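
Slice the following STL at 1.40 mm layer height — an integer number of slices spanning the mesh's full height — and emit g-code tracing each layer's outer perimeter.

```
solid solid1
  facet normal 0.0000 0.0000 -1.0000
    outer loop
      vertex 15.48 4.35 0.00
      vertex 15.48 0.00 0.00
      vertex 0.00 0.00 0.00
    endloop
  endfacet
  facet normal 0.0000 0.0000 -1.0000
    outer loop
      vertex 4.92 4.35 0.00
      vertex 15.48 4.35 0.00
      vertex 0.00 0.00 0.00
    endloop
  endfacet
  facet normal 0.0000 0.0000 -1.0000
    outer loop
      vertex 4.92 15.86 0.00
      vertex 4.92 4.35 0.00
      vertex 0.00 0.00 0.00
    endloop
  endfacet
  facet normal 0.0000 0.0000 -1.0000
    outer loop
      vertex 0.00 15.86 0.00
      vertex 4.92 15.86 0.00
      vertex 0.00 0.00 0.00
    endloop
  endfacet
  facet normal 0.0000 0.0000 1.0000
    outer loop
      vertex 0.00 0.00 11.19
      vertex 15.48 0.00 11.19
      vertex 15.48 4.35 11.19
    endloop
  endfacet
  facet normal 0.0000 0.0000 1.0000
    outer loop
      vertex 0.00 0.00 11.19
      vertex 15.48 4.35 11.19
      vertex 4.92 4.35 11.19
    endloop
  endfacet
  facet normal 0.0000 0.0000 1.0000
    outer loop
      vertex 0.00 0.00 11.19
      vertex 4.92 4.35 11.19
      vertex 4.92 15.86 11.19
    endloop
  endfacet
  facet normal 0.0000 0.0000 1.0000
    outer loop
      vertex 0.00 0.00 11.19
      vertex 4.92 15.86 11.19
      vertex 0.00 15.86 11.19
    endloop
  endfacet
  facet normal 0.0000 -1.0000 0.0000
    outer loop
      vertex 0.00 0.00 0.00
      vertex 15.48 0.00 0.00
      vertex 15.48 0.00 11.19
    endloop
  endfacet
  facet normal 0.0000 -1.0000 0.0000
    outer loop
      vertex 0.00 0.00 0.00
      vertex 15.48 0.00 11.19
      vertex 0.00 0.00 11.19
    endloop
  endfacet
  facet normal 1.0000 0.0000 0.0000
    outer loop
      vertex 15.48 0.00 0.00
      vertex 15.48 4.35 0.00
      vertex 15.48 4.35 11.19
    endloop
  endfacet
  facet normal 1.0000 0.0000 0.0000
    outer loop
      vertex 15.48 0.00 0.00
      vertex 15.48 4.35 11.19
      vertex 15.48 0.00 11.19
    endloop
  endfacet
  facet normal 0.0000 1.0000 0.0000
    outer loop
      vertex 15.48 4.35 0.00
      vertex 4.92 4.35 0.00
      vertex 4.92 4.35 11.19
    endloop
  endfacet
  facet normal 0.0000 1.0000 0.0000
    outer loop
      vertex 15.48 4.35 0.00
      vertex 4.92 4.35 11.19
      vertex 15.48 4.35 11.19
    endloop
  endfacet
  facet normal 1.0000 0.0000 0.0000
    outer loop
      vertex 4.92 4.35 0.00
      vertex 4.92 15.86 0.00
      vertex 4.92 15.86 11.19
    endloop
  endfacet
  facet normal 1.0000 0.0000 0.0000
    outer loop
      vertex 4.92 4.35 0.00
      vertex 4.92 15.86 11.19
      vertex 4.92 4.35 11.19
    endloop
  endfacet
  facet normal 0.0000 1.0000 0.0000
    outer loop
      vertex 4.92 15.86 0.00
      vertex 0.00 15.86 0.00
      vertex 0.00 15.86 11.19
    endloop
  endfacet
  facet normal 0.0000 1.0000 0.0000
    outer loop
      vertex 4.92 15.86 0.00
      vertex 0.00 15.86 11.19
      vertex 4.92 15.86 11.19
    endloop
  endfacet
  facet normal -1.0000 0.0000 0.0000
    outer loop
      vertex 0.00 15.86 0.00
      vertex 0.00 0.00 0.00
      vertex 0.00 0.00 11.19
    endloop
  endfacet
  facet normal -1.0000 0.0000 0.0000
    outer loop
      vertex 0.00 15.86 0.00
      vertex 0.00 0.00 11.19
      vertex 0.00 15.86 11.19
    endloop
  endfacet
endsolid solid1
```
; perimeter-only toolpath
G21 ; units = mm
G90 ; absolute positioning
G28 ; home
; layer 1
G0 Z1.40
G0 X0.00 Y0.00
G1 X15.48 Y0.00
G1 X15.48 Y4.35
G1 X4.92 Y4.35
G1 X4.92 Y15.86
G1 X0.00 Y15.86
G1 X0.00 Y0.00
; layer 2
G0 Z2.80
G0 X0.00 Y0.00
G1 X15.48 Y0.00
G1 X15.48 Y4.35
G1 X4.92 Y4.35
G1 X4.92 Y15.86
G1 X0.00 Y15.86
G1 X0.00 Y0.00
; layer 3
G0 Z4.20
G0 X0.00 Y0.00
G1 X15.48 Y0.00
G1 X15.48 Y4.35
G1 X4.92 Y4.35
G1 X4.92 Y15.86
G1 X0.00 Y15.86
G1 X0.00 Y0.00
; layer 4
G0 Z5.59
G0 X0.00 Y0.00
G1 X15.48 Y0.00
G1 X15.48 Y4.35
G1 X4.92 Y4.35
G1 X4.92 Y15.86
G1 X0.00 Y15.86
G1 X0.00 Y0.00
; layer 5
G0 Z6.99
G0 X0.00 Y0.00
G1 X15.48 Y0.00
G1 X15.48 Y4.35
G1 X4.92 Y4.35
G1 X4.92 Y15.86
G1 X0.00 Y15.86
G1 X0.00 Y0.00
; layer 6
G0 Z8.39
G0 X0.00 Y0.00
G1 X15.48 Y0.00
G1 X15.48 Y4.35
G1 X4.92 Y4.35
G1 X4.92 Y15.86
G1 X0.00 Y15.86
G1 X0.00 Y0.00
; layer 7
G0 Z9.79
G0 X0.00 Y0.00
G1 X15.48 Y0.00
G1 X15.48 Y4.35
G1 X4.92 Y4.35
G1 X4.92 Y15.86
G1 X0.00 Y15.86
G1 X0.00 Y0.00
; layer 8
G0 Z11.19
G0 X0.00 Y0.00
G1 X15.48 Y0.00
G1 X15.48 Y4.35
G1 X4.92 Y4.35
G1 X4.92 Y15.86
G1 X0.00 Y15.86
G1 X0.00 Y0.00
M2 ; end

The solid is an L-shaped prism: outer 15.5 × 15.9 mm, arm thicknesses ≈ 4.35 mm (horizontal) and 4.92 mm (vertical), extruded 11.2 mm in z. Slicing at Δz = 1.40 mm — 8 equal slices spanning the solid's height, so layer i sits at z = i·h/8 — gives 8 non-empty perimeters. Each is a 6-segment closed polygon; G0 lifts to the layer z and rapids to the start vertex, then G1 traces the edges.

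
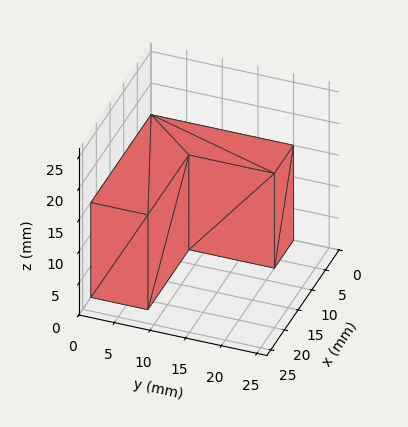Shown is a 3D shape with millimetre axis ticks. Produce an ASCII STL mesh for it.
Reading the render: the shape is an L-shaped prism: outer 22 × 20 mm, arm thicknesses ≈ 8 mm (horizontal) and 7 mm (vertical), extruded 15 mm in z (dimensions read to the nearest mm from the axis ticks). For the STL, each face is triangulated and given an outward normal.

solid part
  facet normal 0.0000 0.0000 -1.0000
    outer loop
      vertex 22.00 8.00 0.00
      vertex 22.00 0.00 0.00
      vertex 0.00 0.00 0.00
    endloop
  endfacet
  facet normal 0.0000 0.0000 -1.0000
    outer loop
      vertex 7.00 8.00 0.00
      vertex 22.00 8.00 0.00
      vertex 0.00 0.00 0.00
    endloop
  endfacet
  facet normal 0.0000 0.0000 -1.0000
    outer loop
      vertex 7.00 20.00 0.00
      vertex 7.00 8.00 0.00
      vertex 0.00 0.00 0.00
    endloop
  endfacet
  facet normal 0.0000 0.0000 -1.0000
    outer loop
      vertex 0.00 20.00 0.00
      vertex 7.00 20.00 0.00
      vertex 0.00 0.00 0.00
    endloop
  endfacet
  facet normal 0.0000 0.0000 1.0000
    outer loop
      vertex 0.00 0.00 15.00
      vertex 22.00 0.00 15.00
      vertex 22.00 8.00 15.00
    endloop
  endfacet
  facet normal 0.0000 0.0000 1.0000
    outer loop
      vertex 0.00 0.00 15.00
      vertex 22.00 8.00 15.00
      vertex 7.00 8.00 15.00
    endloop
  endfacet
  facet normal 0.0000 0.0000 1.0000
    outer loop
      vertex 0.00 0.00 15.00
      vertex 7.00 8.00 15.00
      vertex 7.00 20.00 15.00
    endloop
  endfacet
  facet normal 0.0000 0.0000 1.0000
    outer loop
      vertex 0.00 0.00 15.00
      vertex 7.00 20.00 15.00
      vertex 0.00 20.00 15.00
    endloop
  endfacet
  facet normal 0.0000 -1.0000 0.0000
    outer loop
      vertex 0.00 0.00 0.00
      vertex 22.00 0.00 0.00
      vertex 22.00 0.00 15.00
    endloop
  endfacet
  facet normal 0.0000 -1.0000 0.0000
    outer loop
      vertex 0.00 0.00 0.00
      vertex 22.00 0.00 15.00
      vertex 0.00 0.00 15.00
    endloop
  endfacet
  facet normal 1.0000 0.0000 0.0000
    outer loop
      vertex 22.00 0.00 0.00
      vertex 22.00 8.00 0.00
      vertex 22.00 8.00 15.00
    endloop
  endfacet
  facet normal 1.0000 0.0000 0.0000
    outer loop
      vertex 22.00 0.00 0.00
      vertex 22.00 8.00 15.00
      vertex 22.00 0.00 15.00
    endloop
  endfacet
  facet normal 0.0000 1.0000 0.0000
    outer loop
      vertex 22.00 8.00 0.00
      vertex 7.00 8.00 0.00
      vertex 7.00 8.00 15.00
    endloop
  endfacet
  facet normal 0.0000 1.0000 0.0000
    outer loop
      vertex 22.00 8.00 0.00
      vertex 7.00 8.00 15.00
      vertex 22.00 8.00 15.00
    endloop
  endfacet
  facet normal 1.0000 0.0000 0.0000
    outer loop
      vertex 7.00 8.00 0.00
      vertex 7.00 20.00 0.00
      vertex 7.00 20.00 15.00
    endloop
  endfacet
  facet normal 1.0000 0.0000 0.0000
    outer loop
      vertex 7.00 8.00 0.00
      vertex 7.00 20.00 15.00
      vertex 7.00 8.00 15.00
    endloop
  endfacet
  facet normal 0.0000 1.0000 0.0000
    outer loop
      vertex 7.00 20.00 0.00
      vertex 0.00 20.00 0.00
      vertex 0.00 20.00 15.00
    endloop
  endfacet
  facet normal 0.0000 1.0000 0.0000
    outer loop
      vertex 7.00 20.00 0.00
      vertex 0.00 20.00 15.00
      vertex 7.00 20.00 15.00
    endloop
  endfacet
  facet normal -1.0000 0.0000 0.0000
    outer loop
      vertex 0.00 20.00 0.00
      vertex 0.00 0.00 0.00
      vertex 0.00 0.00 15.00
    endloop
  endfacet
  facet normal -1.0000 0.0000 0.0000
    outer loop
      vertex 0.00 20.00 0.00
      vertex 0.00 0.00 15.00
      vertex 0.00 20.00 15.00
    endloop
  endfacet
endsolid part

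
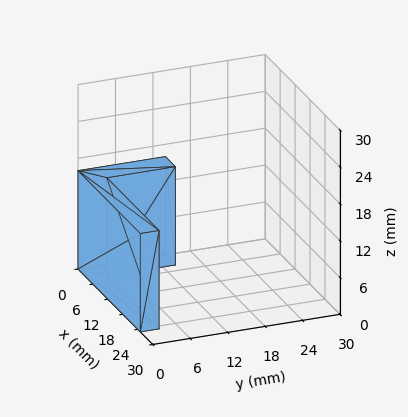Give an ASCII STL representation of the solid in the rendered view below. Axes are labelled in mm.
Reading the render: the shape is an L-shaped prism: outer 25 × 14 mm, arm thicknesses ≈ 3 mm (horizontal) and 4 mm (vertical), extruded 16 mm in z (dimensions read to the nearest mm from the axis ticks). For the STL, each face is triangulated and given an outward normal.

solid part
  facet normal 0.0000 0.0000 -1.0000
    outer loop
      vertex 25.000 3.000 0.000
      vertex 25.000 0.000 0.000
      vertex 0.000 0.000 0.000
    endloop
  endfacet
  facet normal 0.0000 0.0000 -1.0000
    outer loop
      vertex 4.000 3.000 0.000
      vertex 25.000 3.000 0.000
      vertex 0.000 0.000 0.000
    endloop
  endfacet
  facet normal 0.0000 0.0000 -1.0000
    outer loop
      vertex 4.000 14.000 0.000
      vertex 4.000 3.000 0.000
      vertex 0.000 0.000 0.000
    endloop
  endfacet
  facet normal 0.0000 0.0000 -1.0000
    outer loop
      vertex 0.000 14.000 0.000
      vertex 4.000 14.000 0.000
      vertex 0.000 0.000 0.000
    endloop
  endfacet
  facet normal 0.0000 0.0000 1.0000
    outer loop
      vertex 0.000 0.000 16.000
      vertex 25.000 0.000 16.000
      vertex 25.000 3.000 16.000
    endloop
  endfacet
  facet normal 0.0000 0.0000 1.0000
    outer loop
      vertex 0.000 0.000 16.000
      vertex 25.000 3.000 16.000
      vertex 4.000 3.000 16.000
    endloop
  endfacet
  facet normal 0.0000 0.0000 1.0000
    outer loop
      vertex 0.000 0.000 16.000
      vertex 4.000 3.000 16.000
      vertex 4.000 14.000 16.000
    endloop
  endfacet
  facet normal 0.0000 0.0000 1.0000
    outer loop
      vertex 0.000 0.000 16.000
      vertex 4.000 14.000 16.000
      vertex 0.000 14.000 16.000
    endloop
  endfacet
  facet normal 0.0000 -1.0000 0.0000
    outer loop
      vertex 0.000 0.000 0.000
      vertex 25.000 0.000 0.000
      vertex 25.000 0.000 16.000
    endloop
  endfacet
  facet normal 0.0000 -1.0000 0.0000
    outer loop
      vertex 0.000 0.000 0.000
      vertex 25.000 0.000 16.000
      vertex 0.000 0.000 16.000
    endloop
  endfacet
  facet normal 1.0000 0.0000 0.0000
    outer loop
      vertex 25.000 0.000 0.000
      vertex 25.000 3.000 0.000
      vertex 25.000 3.000 16.000
    endloop
  endfacet
  facet normal 1.0000 0.0000 0.0000
    outer loop
      vertex 25.000 0.000 0.000
      vertex 25.000 3.000 16.000
      vertex 25.000 0.000 16.000
    endloop
  endfacet
  facet normal 0.0000 1.0000 0.0000
    outer loop
      vertex 25.000 3.000 0.000
      vertex 4.000 3.000 0.000
      vertex 4.000 3.000 16.000
    endloop
  endfacet
  facet normal 0.0000 1.0000 0.0000
    outer loop
      vertex 25.000 3.000 0.000
      vertex 4.000 3.000 16.000
      vertex 25.000 3.000 16.000
    endloop
  endfacet
  facet normal 1.0000 0.0000 0.0000
    outer loop
      vertex 4.000 3.000 0.000
      vertex 4.000 14.000 0.000
      vertex 4.000 14.000 16.000
    endloop
  endfacet
  facet normal 1.0000 0.0000 0.0000
    outer loop
      vertex 4.000 3.000 0.000
      vertex 4.000 14.000 16.000
      vertex 4.000 3.000 16.000
    endloop
  endfacet
  facet normal 0.0000 1.0000 0.0000
    outer loop
      vertex 4.000 14.000 0.000
      vertex 0.000 14.000 0.000
      vertex 0.000 14.000 16.000
    endloop
  endfacet
  facet normal 0.0000 1.0000 0.0000
    outer loop
      vertex 4.000 14.000 0.000
      vertex 0.000 14.000 16.000
      vertex 4.000 14.000 16.000
    endloop
  endfacet
  facet normal -1.0000 0.0000 0.0000
    outer loop
      vertex 0.000 14.000 0.000
      vertex 0.000 0.000 0.000
      vertex 0.000 0.000 16.000
    endloop
  endfacet
  facet normal -1.0000 0.0000 0.0000
    outer loop
      vertex 0.000 14.000 0.000
      vertex 0.000 0.000 16.000
      vertex 0.000 14.000 16.000
    endloop
  endfacet
endsolid part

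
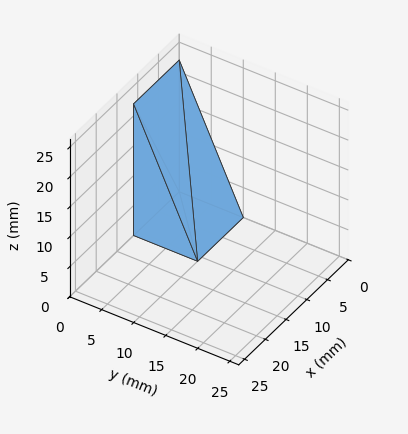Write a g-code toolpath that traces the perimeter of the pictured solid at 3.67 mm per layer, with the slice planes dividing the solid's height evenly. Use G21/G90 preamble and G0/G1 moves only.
Reading the render: the shape is a wedge (ramp): 11 × 10 mm base, rising to 22 mm along the y=0 edge and sloping linearly to z=0 at y=10 (dimensions read to the nearest mm from the axis ticks). For the g-code, the solid's height is divided into equal slices at the stated Δz and each level perimeter traced with G1 moves after a G0 lift.

; perimeter-only toolpath
G21 ; units = mm
G90 ; absolute positioning
G28 ; home
; layer 1
G0 Z3.67
G0 X0.00 Y0.00
G1 X11.00 Y0.00
G1 X11.00 Y8.33
G1 X0.00 Y8.33
G1 X0.00 Y0.00
; layer 2
G0 Z7.33
G0 X0.00 Y0.00
G1 X11.00 Y0.00
G1 X11.00 Y6.67
G1 X0.00 Y6.67
G1 X0.00 Y0.00
; layer 3
G0 Z11.00
G0 X0.00 Y0.00
G1 X11.00 Y0.00
G1 X11.00 Y5.00
G1 X0.00 Y5.00
G1 X0.00 Y0.00
; layer 4
G0 Z14.67
G0 X0.00 Y0.00
G1 X11.00 Y0.00
G1 X11.00 Y3.33
G1 X0.00 Y3.33
G1 X0.00 Y0.00
; layer 5
G0 Z18.33
G0 X0.00 Y0.00
G1 X11.00 Y0.00
G1 X11.00 Y1.67
G1 X0.00 Y1.67
G1 X0.00 Y0.00
M2 ; end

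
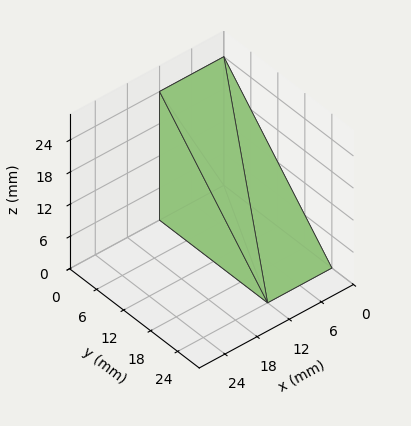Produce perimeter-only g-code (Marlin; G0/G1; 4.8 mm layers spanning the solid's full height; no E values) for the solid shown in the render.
Reading the render: the shape is a wedge (ramp): 12 × 24 mm base, rising to 24 mm along the y=0 edge and sloping linearly to z=0 at y=24 (dimensions read to the nearest mm from the axis ticks). For the g-code, the solid's height is divided into equal slices at the stated Δz and each level perimeter traced with G1 moves after a G0 lift.

; perimeter-only toolpath
G21 ; units = mm
G90 ; absolute positioning
G28 ; home
; layer 1
G0 Z4.8
G0 X0.0 Y0.0
G1 X12.0 Y0.0
G1 X12.0 Y19.2
G1 X0.0 Y19.2
G1 X0.0 Y0.0
; layer 2
G0 Z9.6
G0 X0.0 Y0.0
G1 X12.0 Y0.0
G1 X12.0 Y14.4
G1 X0.0 Y14.4
G1 X0.0 Y0.0
; layer 3
G0 Z14.4
G0 X0.0 Y0.0
G1 X12.0 Y0.0
G1 X12.0 Y9.6
G1 X0.0 Y9.6
G1 X0.0 Y0.0
; layer 4
G0 Z19.2
G0 X0.0 Y0.0
G1 X12.0 Y0.0
G1 X12.0 Y4.8
G1 X0.0 Y4.8
G1 X0.0 Y0.0
M2 ; end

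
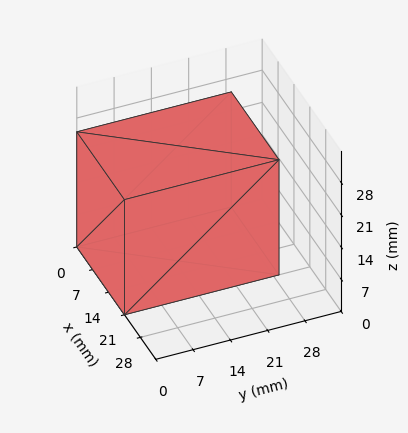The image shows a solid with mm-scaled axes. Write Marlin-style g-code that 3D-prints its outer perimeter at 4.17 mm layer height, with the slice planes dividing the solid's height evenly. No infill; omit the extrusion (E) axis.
Reading the render: the shape is a rectangular box, roughly 21 × 29 mm footprint and 25 mm tall (dimensions read to the nearest mm from the axis ticks). For the g-code, the solid's height is divided into equal slices at the stated Δz and each level perimeter traced with G1 moves after a G0 lift.

; perimeter-only toolpath
G21 ; units = mm
G90 ; absolute positioning
G28 ; home
; layer 1
G0 Z4.17
G0 X0.00 Y0.00
G1 X21.00 Y0.00
G1 X21.00 Y29.00
G1 X0.00 Y29.00
G1 X0.00 Y0.00
; layer 2
G0 Z8.33
G0 X0.00 Y0.00
G1 X21.00 Y0.00
G1 X21.00 Y29.00
G1 X0.00 Y29.00
G1 X0.00 Y0.00
; layer 3
G0 Z12.50
G0 X0.00 Y0.00
G1 X21.00 Y0.00
G1 X21.00 Y29.00
G1 X0.00 Y29.00
G1 X0.00 Y0.00
; layer 4
G0 Z16.67
G0 X0.00 Y0.00
G1 X21.00 Y0.00
G1 X21.00 Y29.00
G1 X0.00 Y29.00
G1 X0.00 Y0.00
; layer 5
G0 Z20.83
G0 X0.00 Y0.00
G1 X21.00 Y0.00
G1 X21.00 Y29.00
G1 X0.00 Y29.00
G1 X0.00 Y0.00
; layer 6
G0 Z25.00
G0 X0.00 Y0.00
G1 X21.00 Y0.00
G1 X21.00 Y29.00
G1 X0.00 Y29.00
G1 X0.00 Y0.00
M2 ; end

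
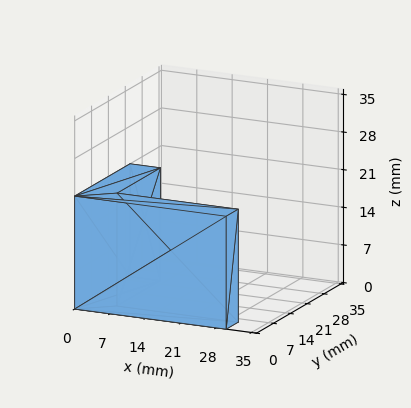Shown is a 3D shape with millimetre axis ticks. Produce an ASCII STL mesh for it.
Reading the render: the shape is an L-shaped prism: outer 30 × 23 mm, arm thicknesses ≈ 5 mm (horizontal) and 6 mm (vertical), extruded 21 mm in z (dimensions read to the nearest mm from the axis ticks). For the STL, each face is triangulated and given an outward normal.

solid part
  facet normal 0.0000 0.0000 -1.0000
    outer loop
      vertex 30.00 5.00 0.00
      vertex 30.00 0.00 0.00
      vertex 0.00 0.00 0.00
    endloop
  endfacet
  facet normal 0.0000 0.0000 -1.0000
    outer loop
      vertex 6.00 5.00 0.00
      vertex 30.00 5.00 0.00
      vertex 0.00 0.00 0.00
    endloop
  endfacet
  facet normal 0.0000 0.0000 -1.0000
    outer loop
      vertex 6.00 23.00 0.00
      vertex 6.00 5.00 0.00
      vertex 0.00 0.00 0.00
    endloop
  endfacet
  facet normal 0.0000 0.0000 -1.0000
    outer loop
      vertex 0.00 23.00 0.00
      vertex 6.00 23.00 0.00
      vertex 0.00 0.00 0.00
    endloop
  endfacet
  facet normal 0.0000 0.0000 1.0000
    outer loop
      vertex 0.00 0.00 21.00
      vertex 30.00 0.00 21.00
      vertex 30.00 5.00 21.00
    endloop
  endfacet
  facet normal 0.0000 0.0000 1.0000
    outer loop
      vertex 0.00 0.00 21.00
      vertex 30.00 5.00 21.00
      vertex 6.00 5.00 21.00
    endloop
  endfacet
  facet normal 0.0000 0.0000 1.0000
    outer loop
      vertex 0.00 0.00 21.00
      vertex 6.00 5.00 21.00
      vertex 6.00 23.00 21.00
    endloop
  endfacet
  facet normal 0.0000 0.0000 1.0000
    outer loop
      vertex 0.00 0.00 21.00
      vertex 6.00 23.00 21.00
      vertex 0.00 23.00 21.00
    endloop
  endfacet
  facet normal 0.0000 -1.0000 0.0000
    outer loop
      vertex 0.00 0.00 0.00
      vertex 30.00 0.00 0.00
      vertex 30.00 0.00 21.00
    endloop
  endfacet
  facet normal 0.0000 -1.0000 0.0000
    outer loop
      vertex 0.00 0.00 0.00
      vertex 30.00 0.00 21.00
      vertex 0.00 0.00 21.00
    endloop
  endfacet
  facet normal 1.0000 0.0000 0.0000
    outer loop
      vertex 30.00 0.00 0.00
      vertex 30.00 5.00 0.00
      vertex 30.00 5.00 21.00
    endloop
  endfacet
  facet normal 1.0000 0.0000 0.0000
    outer loop
      vertex 30.00 0.00 0.00
      vertex 30.00 5.00 21.00
      vertex 30.00 0.00 21.00
    endloop
  endfacet
  facet normal 0.0000 1.0000 0.0000
    outer loop
      vertex 30.00 5.00 0.00
      vertex 6.00 5.00 0.00
      vertex 6.00 5.00 21.00
    endloop
  endfacet
  facet normal 0.0000 1.0000 0.0000
    outer loop
      vertex 30.00 5.00 0.00
      vertex 6.00 5.00 21.00
      vertex 30.00 5.00 21.00
    endloop
  endfacet
  facet normal 1.0000 0.0000 0.0000
    outer loop
      vertex 6.00 5.00 0.00
      vertex 6.00 23.00 0.00
      vertex 6.00 23.00 21.00
    endloop
  endfacet
  facet normal 1.0000 0.0000 0.0000
    outer loop
      vertex 6.00 5.00 0.00
      vertex 6.00 23.00 21.00
      vertex 6.00 5.00 21.00
    endloop
  endfacet
  facet normal 0.0000 1.0000 0.0000
    outer loop
      vertex 6.00 23.00 0.00
      vertex 0.00 23.00 0.00
      vertex 0.00 23.00 21.00
    endloop
  endfacet
  facet normal 0.0000 1.0000 0.0000
    outer loop
      vertex 6.00 23.00 0.00
      vertex 0.00 23.00 21.00
      vertex 6.00 23.00 21.00
    endloop
  endfacet
  facet normal -1.0000 0.0000 0.0000
    outer loop
      vertex 0.00 23.00 0.00
      vertex 0.00 0.00 0.00
      vertex 0.00 0.00 21.00
    endloop
  endfacet
  facet normal -1.0000 0.0000 0.0000
    outer loop
      vertex 0.00 23.00 0.00
      vertex 0.00 0.00 21.00
      vertex 0.00 23.00 21.00
    endloop
  endfacet
endsolid part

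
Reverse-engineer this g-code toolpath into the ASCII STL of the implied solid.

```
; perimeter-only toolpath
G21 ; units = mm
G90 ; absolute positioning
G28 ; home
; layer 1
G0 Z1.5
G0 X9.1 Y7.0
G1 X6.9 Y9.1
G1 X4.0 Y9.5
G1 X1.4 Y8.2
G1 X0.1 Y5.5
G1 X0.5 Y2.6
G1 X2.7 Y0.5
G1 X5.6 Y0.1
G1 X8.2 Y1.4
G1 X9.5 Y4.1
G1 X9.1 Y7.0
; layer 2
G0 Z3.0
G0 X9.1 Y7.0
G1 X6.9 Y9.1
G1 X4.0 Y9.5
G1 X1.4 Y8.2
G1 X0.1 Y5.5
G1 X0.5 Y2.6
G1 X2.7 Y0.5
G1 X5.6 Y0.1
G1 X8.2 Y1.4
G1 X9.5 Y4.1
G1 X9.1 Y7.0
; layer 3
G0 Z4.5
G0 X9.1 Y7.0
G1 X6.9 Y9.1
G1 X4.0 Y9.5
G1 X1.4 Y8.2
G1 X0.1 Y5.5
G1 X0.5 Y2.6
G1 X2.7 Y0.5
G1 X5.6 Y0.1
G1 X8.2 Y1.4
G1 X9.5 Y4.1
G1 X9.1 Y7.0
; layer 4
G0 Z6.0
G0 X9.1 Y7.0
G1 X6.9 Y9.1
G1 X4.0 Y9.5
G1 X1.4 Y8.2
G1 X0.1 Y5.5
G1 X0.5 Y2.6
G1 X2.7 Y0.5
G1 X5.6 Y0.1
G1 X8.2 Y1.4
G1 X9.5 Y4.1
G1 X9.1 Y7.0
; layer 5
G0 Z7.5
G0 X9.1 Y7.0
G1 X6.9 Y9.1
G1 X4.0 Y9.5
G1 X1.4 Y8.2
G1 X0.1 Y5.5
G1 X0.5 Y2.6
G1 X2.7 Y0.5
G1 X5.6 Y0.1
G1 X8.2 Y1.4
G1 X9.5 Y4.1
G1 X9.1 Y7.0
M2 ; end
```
solid part
  facet normal 0.0000 0.0000 -1.0000
    outer loop
      vertex 4.0 9.5 0.0
      vertex 6.9 9.1 0.0
      vertex 9.1 7.0 0.0
    endloop
  endfacet
  facet normal 0.0000 0.0000 -1.0000
    outer loop
      vertex 1.4 8.2 0.0
      vertex 4.0 9.5 0.0
      vertex 9.1 7.0 0.0
    endloop
  endfacet
  facet normal 0.0000 0.0000 -1.0000
    outer loop
      vertex 0.1 5.5 0.0
      vertex 1.4 8.2 0.0
      vertex 9.1 7.0 0.0
    endloop
  endfacet
  facet normal 0.0000 0.0000 -1.0000
    outer loop
      vertex 0.5 2.6 0.0
      vertex 0.1 5.5 0.0
      vertex 9.1 7.0 0.0
    endloop
  endfacet
  facet normal 0.0000 0.0000 -1.0000
    outer loop
      vertex 2.7 0.5 0.0
      vertex 0.5 2.6 0.0
      vertex 9.1 7.0 0.0
    endloop
  endfacet
  facet normal 0.0000 0.0000 -1.0000
    outer loop
      vertex 5.6 0.1 0.0
      vertex 2.7 0.5 0.0
      vertex 9.1 7.0 0.0
    endloop
  endfacet
  facet normal 0.0000 0.0000 -1.0000
    outer loop
      vertex 8.2 1.4 0.0
      vertex 5.6 0.1 0.0
      vertex 9.1 7.0 0.0
    endloop
  endfacet
  facet normal 0.0000 0.0000 -1.0000
    outer loop
      vertex 9.5 4.1 0.0
      vertex 8.2 1.4 0.0
      vertex 9.1 7.0 0.0
    endloop
  endfacet
  facet normal 0.0000 0.0000 1.0000
    outer loop
      vertex 9.1 7.0 7.5
      vertex 6.9 9.1 7.5
      vertex 4.0 9.5 7.5
    endloop
  endfacet
  facet normal 0.0000 0.0000 1.0000
    outer loop
      vertex 9.1 7.0 7.5
      vertex 4.0 9.5 7.5
      vertex 1.4 8.2 7.5
    endloop
  endfacet
  facet normal 0.0000 0.0000 1.0000
    outer loop
      vertex 9.1 7.0 7.5
      vertex 1.4 8.2 7.5
      vertex 0.1 5.5 7.5
    endloop
  endfacet
  facet normal 0.0000 0.0000 1.0000
    outer loop
      vertex 9.1 7.0 7.5
      vertex 0.1 5.5 7.5
      vertex 0.5 2.6 7.5
    endloop
  endfacet
  facet normal 0.0000 0.0000 1.0000
    outer loop
      vertex 9.1 7.0 7.5
      vertex 0.5 2.6 7.5
      vertex 2.7 0.5 7.5
    endloop
  endfacet
  facet normal 0.0000 0.0000 1.0000
    outer loop
      vertex 9.1 7.0 7.5
      vertex 2.7 0.5 7.5
      vertex 5.6 0.1 7.5
    endloop
  endfacet
  facet normal 0.0000 0.0000 1.0000
    outer loop
      vertex 9.1 7.0 7.5
      vertex 5.6 0.1 7.5
      vertex 8.2 1.4 7.5
    endloop
  endfacet
  facet normal 0.0000 0.0000 1.0000
    outer loop
      vertex 9.1 7.0 7.5
      vertex 8.2 1.4 7.5
      vertex 9.5 4.1 7.5
    endloop
  endfacet
  facet normal 0.6905 0.7234 0.0000
    outer loop
      vertex 9.1 7.0 0.0
      vertex 6.9 9.1 0.0
      vertex 6.9 9.1 7.5
    endloop
  endfacet
  facet normal 0.6905 0.7234 0.0000
    outer loop
      vertex 9.1 7.0 0.0
      vertex 6.9 9.1 7.5
      vertex 9.1 7.0 7.5
    endloop
  endfacet
  facet normal 0.1366 0.9906 0.0000
    outer loop
      vertex 6.9 9.1 0.0
      vertex 4.0 9.5 0.0
      vertex 4.0 9.5 7.5
    endloop
  endfacet
  facet normal 0.1366 0.9906 0.0000
    outer loop
      vertex 6.9 9.1 0.0
      vertex 4.0 9.5 7.5
      vertex 6.9 9.1 7.5
    endloop
  endfacet
  facet normal -0.4472 0.8944 0.0000
    outer loop
      vertex 4.0 9.5 0.0
      vertex 1.4 8.2 0.0
      vertex 1.4 8.2 7.5
    endloop
  endfacet
  facet normal -0.4472 0.8944 0.0000
    outer loop
      vertex 4.0 9.5 0.0
      vertex 1.4 8.2 7.5
      vertex 4.0 9.5 7.5
    endloop
  endfacet
  facet normal -0.9010 0.4338 0.0000
    outer loop
      vertex 1.4 8.2 0.0
      vertex 0.1 5.5 0.0
      vertex 0.1 5.5 7.5
    endloop
  endfacet
  facet normal -0.9010 0.4338 0.0000
    outer loop
      vertex 1.4 8.2 0.0
      vertex 0.1 5.5 7.5
      vertex 1.4 8.2 7.5
    endloop
  endfacet
  facet normal -0.9906 -0.1366 0.0000
    outer loop
      vertex 0.1 5.5 0.0
      vertex 0.5 2.6 0.0
      vertex 0.5 2.6 7.5
    endloop
  endfacet
  facet normal -0.9906 -0.1366 0.0000
    outer loop
      vertex 0.1 5.5 0.0
      vertex 0.5 2.6 7.5
      vertex 0.1 5.5 7.5
    endloop
  endfacet
  facet normal -0.6905 -0.7234 0.0000
    outer loop
      vertex 0.5 2.6 0.0
      vertex 2.7 0.5 0.0
      vertex 2.7 0.5 7.5
    endloop
  endfacet
  facet normal -0.6905 -0.7234 0.0000
    outer loop
      vertex 0.5 2.6 0.0
      vertex 2.7 0.5 7.5
      vertex 0.5 2.6 7.5
    endloop
  endfacet
  facet normal -0.1366 -0.9906 0.0000
    outer loop
      vertex 2.7 0.5 0.0
      vertex 5.6 0.1 0.0
      vertex 5.6 0.1 7.5
    endloop
  endfacet
  facet normal -0.1366 -0.9906 0.0000
    outer loop
      vertex 2.7 0.5 0.0
      vertex 5.6 0.1 7.5
      vertex 2.7 0.5 7.5
    endloop
  endfacet
  facet normal 0.4472 -0.8944 0.0000
    outer loop
      vertex 5.6 0.1 0.0
      vertex 8.2 1.4 0.0
      vertex 8.2 1.4 7.5
    endloop
  endfacet
  facet normal 0.4472 -0.8944 0.0000
    outer loop
      vertex 5.6 0.1 0.0
      vertex 8.2 1.4 7.5
      vertex 5.6 0.1 7.5
    endloop
  endfacet
  facet normal 0.9010 -0.4338 0.0000
    outer loop
      vertex 8.2 1.4 0.0
      vertex 9.5 4.1 0.0
      vertex 9.5 4.1 7.5
    endloop
  endfacet
  facet normal 0.9010 -0.4338 0.0000
    outer loop
      vertex 8.2 1.4 0.0
      vertex 9.5 4.1 7.5
      vertex 8.2 1.4 7.5
    endloop
  endfacet
  facet normal 0.9906 0.1366 0.0000
    outer loop
      vertex 9.5 4.1 0.0
      vertex 9.1 7.0 0.0
      vertex 9.1 7.0 7.5
    endloop
  endfacet
  facet normal 0.9906 0.1366 0.0000
    outer loop
      vertex 9.5 4.1 0.0
      vertex 9.1 7.0 7.5
      vertex 9.5 4.1 7.5
    endloop
  endfacet
endsolid part

The G0 Z moves step by Δz≈1.5 mm. Every layer's G1 loop is the same polygon, so the solid is a straight extrusion of it from z=0 to z≈7.5. Closing with flat bottom and top caps and triangulating gives 36 facets — a regular 10-sided prism (a cylinder approximated with 10 flat sides), circumscribed radius ≈ 4.8 mm, height ≈ 7.5 mm.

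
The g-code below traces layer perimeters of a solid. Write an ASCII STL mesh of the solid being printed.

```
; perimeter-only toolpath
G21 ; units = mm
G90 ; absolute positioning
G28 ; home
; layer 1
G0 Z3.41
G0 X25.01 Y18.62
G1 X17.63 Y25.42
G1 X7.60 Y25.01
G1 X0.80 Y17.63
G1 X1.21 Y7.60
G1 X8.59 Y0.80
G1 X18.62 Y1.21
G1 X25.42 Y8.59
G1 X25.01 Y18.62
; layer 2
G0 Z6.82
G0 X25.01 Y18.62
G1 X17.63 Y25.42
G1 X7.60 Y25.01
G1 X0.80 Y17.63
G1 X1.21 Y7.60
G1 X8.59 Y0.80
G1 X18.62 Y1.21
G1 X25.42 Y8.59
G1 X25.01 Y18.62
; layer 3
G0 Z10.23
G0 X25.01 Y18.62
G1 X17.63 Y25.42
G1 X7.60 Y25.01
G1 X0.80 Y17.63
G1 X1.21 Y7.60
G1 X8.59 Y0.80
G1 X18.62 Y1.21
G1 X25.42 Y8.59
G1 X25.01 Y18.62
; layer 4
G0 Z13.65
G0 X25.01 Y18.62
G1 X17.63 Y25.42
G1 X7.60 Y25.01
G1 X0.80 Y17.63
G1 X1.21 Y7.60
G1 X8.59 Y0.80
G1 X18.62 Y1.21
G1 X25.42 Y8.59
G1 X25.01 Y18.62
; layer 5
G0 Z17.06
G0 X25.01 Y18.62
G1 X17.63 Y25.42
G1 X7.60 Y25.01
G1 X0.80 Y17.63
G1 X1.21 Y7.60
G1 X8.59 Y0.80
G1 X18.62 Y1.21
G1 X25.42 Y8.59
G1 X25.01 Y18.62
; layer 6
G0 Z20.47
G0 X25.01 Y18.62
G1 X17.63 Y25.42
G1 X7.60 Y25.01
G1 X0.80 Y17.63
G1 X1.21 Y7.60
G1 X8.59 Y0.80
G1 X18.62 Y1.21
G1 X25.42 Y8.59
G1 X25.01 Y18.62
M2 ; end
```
solid part
  facet normal 0.0000 0.0000 -1.0000
    outer loop
      vertex 7.60 25.01 0.00
      vertex 17.63 25.42 0.00
      vertex 25.01 18.62 0.00
    endloop
  endfacet
  facet normal 0.0000 0.0000 -1.0000
    outer loop
      vertex 0.80 17.63 0.00
      vertex 7.60 25.01 0.00
      vertex 25.01 18.62 0.00
    endloop
  endfacet
  facet normal 0.0000 0.0000 -1.0000
    outer loop
      vertex 1.21 7.60 0.00
      vertex 0.80 17.63 0.00
      vertex 25.01 18.62 0.00
    endloop
  endfacet
  facet normal 0.0000 0.0000 -1.0000
    outer loop
      vertex 8.59 0.80 0.00
      vertex 1.21 7.60 0.00
      vertex 25.01 18.62 0.00
    endloop
  endfacet
  facet normal 0.0000 0.0000 -1.0000
    outer loop
      vertex 18.62 1.21 0.00
      vertex 8.59 0.80 0.00
      vertex 25.01 18.62 0.00
    endloop
  endfacet
  facet normal 0.0000 0.0000 -1.0000
    outer loop
      vertex 25.42 8.59 0.00
      vertex 18.62 1.21 0.00
      vertex 25.01 18.62 0.00
    endloop
  endfacet
  facet normal 0.0000 0.0000 1.0000
    outer loop
      vertex 25.01 18.62 20.47
      vertex 17.63 25.42 20.47
      vertex 7.60 25.01 20.47
    endloop
  endfacet
  facet normal 0.0000 0.0000 1.0000
    outer loop
      vertex 25.01 18.62 20.47
      vertex 7.60 25.01 20.47
      vertex 0.80 17.63 20.47
    endloop
  endfacet
  facet normal 0.0000 0.0000 1.0000
    outer loop
      vertex 25.01 18.62 20.47
      vertex 0.80 17.63 20.47
      vertex 1.21 7.60 20.47
    endloop
  endfacet
  facet normal 0.0000 0.0000 1.0000
    outer loop
      vertex 25.01 18.62 20.47
      vertex 1.21 7.60 20.47
      vertex 8.59 0.80 20.47
    endloop
  endfacet
  facet normal 0.0000 0.0000 1.0000
    outer loop
      vertex 25.01 18.62 20.47
      vertex 8.59 0.80 20.47
      vertex 18.62 1.21 20.47
    endloop
  endfacet
  facet normal 0.0000 0.0000 1.0000
    outer loop
      vertex 25.01 18.62 20.47
      vertex 18.62 1.21 20.47
      vertex 25.42 8.59 20.47
    endloop
  endfacet
  facet normal 0.6776 0.7354 0.0000
    outer loop
      vertex 25.01 18.62 0.00
      vertex 17.63 25.42 0.00
      vertex 17.63 25.42 20.47
    endloop
  endfacet
  facet normal 0.6776 0.7354 0.0000
    outer loop
      vertex 25.01 18.62 0.00
      vertex 17.63 25.42 20.47
      vertex 25.01 18.62 20.47
    endloop
  endfacet
  facet normal -0.0408 0.9992 0.0000
    outer loop
      vertex 17.63 25.42 0.00
      vertex 7.60 25.01 0.00
      vertex 7.60 25.01 20.47
    endloop
  endfacet
  facet normal -0.0408 0.9992 0.0000
    outer loop
      vertex 17.63 25.42 0.00
      vertex 7.60 25.01 20.47
      vertex 17.63 25.42 20.47
    endloop
  endfacet
  facet normal -0.7354 0.6776 0.0000
    outer loop
      vertex 7.60 25.01 0.00
      vertex 0.80 17.63 0.00
      vertex 0.80 17.63 20.47
    endloop
  endfacet
  facet normal -0.7354 0.6776 0.0000
    outer loop
      vertex 7.60 25.01 0.00
      vertex 0.80 17.63 20.47
      vertex 7.60 25.01 20.47
    endloop
  endfacet
  facet normal -0.9992 -0.0408 0.0000
    outer loop
      vertex 0.80 17.63 0.00
      vertex 1.21 7.60 0.00
      vertex 1.21 7.60 20.47
    endloop
  endfacet
  facet normal -0.9992 -0.0408 0.0000
    outer loop
      vertex 0.80 17.63 0.00
      vertex 1.21 7.60 20.47
      vertex 0.80 17.63 20.47
    endloop
  endfacet
  facet normal -0.6776 -0.7354 0.0000
    outer loop
      vertex 1.21 7.60 0.00
      vertex 8.59 0.80 0.00
      vertex 8.59 0.80 20.47
    endloop
  endfacet
  facet normal -0.6776 -0.7354 0.0000
    outer loop
      vertex 1.21 7.60 0.00
      vertex 8.59 0.80 20.47
      vertex 1.21 7.60 20.47
    endloop
  endfacet
  facet normal 0.0408 -0.9992 0.0000
    outer loop
      vertex 8.59 0.80 0.00
      vertex 18.62 1.21 0.00
      vertex 18.62 1.21 20.47
    endloop
  endfacet
  facet normal 0.0408 -0.9992 0.0000
    outer loop
      vertex 8.59 0.80 0.00
      vertex 18.62 1.21 20.47
      vertex 8.59 0.80 20.47
    endloop
  endfacet
  facet normal 0.7354 -0.6776 0.0000
    outer loop
      vertex 18.62 1.21 0.00
      vertex 25.42 8.59 0.00
      vertex 25.42 8.59 20.47
    endloop
  endfacet
  facet normal 0.7354 -0.6776 0.0000
    outer loop
      vertex 18.62 1.21 0.00
      vertex 25.42 8.59 20.47
      vertex 18.62 1.21 20.47
    endloop
  endfacet
  facet normal 0.9992 0.0408 0.0000
    outer loop
      vertex 25.42 8.59 0.00
      vertex 25.01 18.62 0.00
      vertex 25.01 18.62 20.47
    endloop
  endfacet
  facet normal 0.9992 0.0408 0.0000
    outer loop
      vertex 25.42 8.59 0.00
      vertex 25.01 18.62 20.47
      vertex 25.42 8.59 20.47
    endloop
  endfacet
endsolid part

The G0 Z moves step by Δz≈3.41 mm. Every layer's G1 loop is the same polygon, so the solid is a straight extrusion of it from z=0 to z≈20.5. Closing with flat bottom and top caps and triangulating gives 28 facets — a regular 8-sided prism (a cylinder approximated with 8 flat sides), circumscribed radius ≈ 13.1 mm, height ≈ 20.5 mm.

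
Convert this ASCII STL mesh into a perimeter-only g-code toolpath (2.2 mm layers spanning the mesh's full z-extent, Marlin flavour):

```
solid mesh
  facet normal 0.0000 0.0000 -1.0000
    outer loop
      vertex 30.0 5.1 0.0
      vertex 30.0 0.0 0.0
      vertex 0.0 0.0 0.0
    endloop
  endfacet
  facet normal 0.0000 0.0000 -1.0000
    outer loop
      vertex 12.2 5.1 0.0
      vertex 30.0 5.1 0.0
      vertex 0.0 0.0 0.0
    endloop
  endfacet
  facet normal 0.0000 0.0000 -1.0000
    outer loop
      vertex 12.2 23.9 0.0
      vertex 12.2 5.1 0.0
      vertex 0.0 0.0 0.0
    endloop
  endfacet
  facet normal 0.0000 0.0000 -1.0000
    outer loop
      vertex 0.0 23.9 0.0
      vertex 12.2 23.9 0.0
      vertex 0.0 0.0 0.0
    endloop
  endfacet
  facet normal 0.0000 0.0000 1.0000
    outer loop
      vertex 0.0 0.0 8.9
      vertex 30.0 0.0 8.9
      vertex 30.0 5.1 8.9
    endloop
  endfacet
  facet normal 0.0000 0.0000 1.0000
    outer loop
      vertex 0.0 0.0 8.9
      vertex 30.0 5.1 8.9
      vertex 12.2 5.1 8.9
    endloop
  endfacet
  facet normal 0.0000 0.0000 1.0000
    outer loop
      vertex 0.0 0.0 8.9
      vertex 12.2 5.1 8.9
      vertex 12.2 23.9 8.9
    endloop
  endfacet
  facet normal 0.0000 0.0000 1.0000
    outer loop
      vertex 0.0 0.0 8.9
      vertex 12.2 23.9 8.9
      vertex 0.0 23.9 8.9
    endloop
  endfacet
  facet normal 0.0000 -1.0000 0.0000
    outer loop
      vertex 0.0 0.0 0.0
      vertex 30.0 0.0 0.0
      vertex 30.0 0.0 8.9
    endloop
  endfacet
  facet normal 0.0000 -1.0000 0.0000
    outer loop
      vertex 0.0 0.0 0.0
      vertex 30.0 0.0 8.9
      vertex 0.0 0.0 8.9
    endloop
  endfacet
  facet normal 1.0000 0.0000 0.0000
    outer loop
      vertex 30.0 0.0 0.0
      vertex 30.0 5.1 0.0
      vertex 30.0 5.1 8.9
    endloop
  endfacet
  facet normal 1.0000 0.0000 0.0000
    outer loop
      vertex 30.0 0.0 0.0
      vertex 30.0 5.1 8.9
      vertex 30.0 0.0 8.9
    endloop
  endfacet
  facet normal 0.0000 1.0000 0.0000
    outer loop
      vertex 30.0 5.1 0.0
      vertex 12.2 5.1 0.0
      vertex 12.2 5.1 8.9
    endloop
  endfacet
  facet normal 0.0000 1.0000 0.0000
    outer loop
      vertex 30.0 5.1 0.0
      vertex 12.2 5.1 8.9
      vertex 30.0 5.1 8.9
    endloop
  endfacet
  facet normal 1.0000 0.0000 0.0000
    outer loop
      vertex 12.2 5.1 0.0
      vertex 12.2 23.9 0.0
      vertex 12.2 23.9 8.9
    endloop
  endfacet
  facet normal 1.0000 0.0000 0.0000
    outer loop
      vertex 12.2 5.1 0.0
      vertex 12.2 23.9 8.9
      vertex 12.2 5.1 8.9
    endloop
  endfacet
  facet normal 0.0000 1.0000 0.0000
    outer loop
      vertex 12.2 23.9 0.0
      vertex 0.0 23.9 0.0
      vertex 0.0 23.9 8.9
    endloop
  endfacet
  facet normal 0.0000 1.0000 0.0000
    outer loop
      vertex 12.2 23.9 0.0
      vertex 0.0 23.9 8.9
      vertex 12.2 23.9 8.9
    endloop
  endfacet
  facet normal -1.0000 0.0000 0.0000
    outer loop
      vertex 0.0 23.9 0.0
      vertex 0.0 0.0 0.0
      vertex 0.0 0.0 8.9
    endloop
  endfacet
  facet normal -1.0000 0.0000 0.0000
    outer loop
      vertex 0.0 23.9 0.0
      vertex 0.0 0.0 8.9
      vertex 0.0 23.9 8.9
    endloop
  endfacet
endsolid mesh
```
; perimeter-only toolpath
G21 ; units = mm
G90 ; absolute positioning
G28 ; home
; layer 1
G0 Z2.2
G0 X0.0 Y0.0
G1 X30.0 Y0.0
G1 X30.0 Y5.1
G1 X12.2 Y5.1
G1 X12.2 Y23.9
G1 X0.0 Y23.9
G1 X0.0 Y0.0
; layer 2
G0 Z4.5
G0 X0.0 Y0.0
G1 X30.0 Y0.0
G1 X30.0 Y5.1
G1 X12.2 Y5.1
G1 X12.2 Y23.9
G1 X0.0 Y23.9
G1 X0.0 Y0.0
; layer 3
G0 Z6.7
G0 X0.0 Y0.0
G1 X30.0 Y0.0
G1 X30.0 Y5.1
G1 X12.2 Y5.1
G1 X12.2 Y23.9
G1 X0.0 Y23.9
G1 X0.0 Y0.0
; layer 4
G0 Z8.9
G0 X0.0 Y0.0
G1 X30.0 Y0.0
G1 X30.0 Y5.1
G1 X12.2 Y5.1
G1 X12.2 Y23.9
G1 X0.0 Y23.9
G1 X0.0 Y0.0
M2 ; end

The solid is an L-shaped prism: outer 30 × 23.9 mm, arm thicknesses ≈ 5.1 mm (horizontal) and 12.2 mm (vertical), extruded 8.9 mm in z. Slicing at Δz = 2.2 mm — 4 equal slices spanning the solid's height, so layer i sits at z = i·h/4 — gives 4 non-empty perimeters. Each is a 6-segment closed polygon; G0 lifts to the layer z and rapids to the start vertex, then G1 traces the edges.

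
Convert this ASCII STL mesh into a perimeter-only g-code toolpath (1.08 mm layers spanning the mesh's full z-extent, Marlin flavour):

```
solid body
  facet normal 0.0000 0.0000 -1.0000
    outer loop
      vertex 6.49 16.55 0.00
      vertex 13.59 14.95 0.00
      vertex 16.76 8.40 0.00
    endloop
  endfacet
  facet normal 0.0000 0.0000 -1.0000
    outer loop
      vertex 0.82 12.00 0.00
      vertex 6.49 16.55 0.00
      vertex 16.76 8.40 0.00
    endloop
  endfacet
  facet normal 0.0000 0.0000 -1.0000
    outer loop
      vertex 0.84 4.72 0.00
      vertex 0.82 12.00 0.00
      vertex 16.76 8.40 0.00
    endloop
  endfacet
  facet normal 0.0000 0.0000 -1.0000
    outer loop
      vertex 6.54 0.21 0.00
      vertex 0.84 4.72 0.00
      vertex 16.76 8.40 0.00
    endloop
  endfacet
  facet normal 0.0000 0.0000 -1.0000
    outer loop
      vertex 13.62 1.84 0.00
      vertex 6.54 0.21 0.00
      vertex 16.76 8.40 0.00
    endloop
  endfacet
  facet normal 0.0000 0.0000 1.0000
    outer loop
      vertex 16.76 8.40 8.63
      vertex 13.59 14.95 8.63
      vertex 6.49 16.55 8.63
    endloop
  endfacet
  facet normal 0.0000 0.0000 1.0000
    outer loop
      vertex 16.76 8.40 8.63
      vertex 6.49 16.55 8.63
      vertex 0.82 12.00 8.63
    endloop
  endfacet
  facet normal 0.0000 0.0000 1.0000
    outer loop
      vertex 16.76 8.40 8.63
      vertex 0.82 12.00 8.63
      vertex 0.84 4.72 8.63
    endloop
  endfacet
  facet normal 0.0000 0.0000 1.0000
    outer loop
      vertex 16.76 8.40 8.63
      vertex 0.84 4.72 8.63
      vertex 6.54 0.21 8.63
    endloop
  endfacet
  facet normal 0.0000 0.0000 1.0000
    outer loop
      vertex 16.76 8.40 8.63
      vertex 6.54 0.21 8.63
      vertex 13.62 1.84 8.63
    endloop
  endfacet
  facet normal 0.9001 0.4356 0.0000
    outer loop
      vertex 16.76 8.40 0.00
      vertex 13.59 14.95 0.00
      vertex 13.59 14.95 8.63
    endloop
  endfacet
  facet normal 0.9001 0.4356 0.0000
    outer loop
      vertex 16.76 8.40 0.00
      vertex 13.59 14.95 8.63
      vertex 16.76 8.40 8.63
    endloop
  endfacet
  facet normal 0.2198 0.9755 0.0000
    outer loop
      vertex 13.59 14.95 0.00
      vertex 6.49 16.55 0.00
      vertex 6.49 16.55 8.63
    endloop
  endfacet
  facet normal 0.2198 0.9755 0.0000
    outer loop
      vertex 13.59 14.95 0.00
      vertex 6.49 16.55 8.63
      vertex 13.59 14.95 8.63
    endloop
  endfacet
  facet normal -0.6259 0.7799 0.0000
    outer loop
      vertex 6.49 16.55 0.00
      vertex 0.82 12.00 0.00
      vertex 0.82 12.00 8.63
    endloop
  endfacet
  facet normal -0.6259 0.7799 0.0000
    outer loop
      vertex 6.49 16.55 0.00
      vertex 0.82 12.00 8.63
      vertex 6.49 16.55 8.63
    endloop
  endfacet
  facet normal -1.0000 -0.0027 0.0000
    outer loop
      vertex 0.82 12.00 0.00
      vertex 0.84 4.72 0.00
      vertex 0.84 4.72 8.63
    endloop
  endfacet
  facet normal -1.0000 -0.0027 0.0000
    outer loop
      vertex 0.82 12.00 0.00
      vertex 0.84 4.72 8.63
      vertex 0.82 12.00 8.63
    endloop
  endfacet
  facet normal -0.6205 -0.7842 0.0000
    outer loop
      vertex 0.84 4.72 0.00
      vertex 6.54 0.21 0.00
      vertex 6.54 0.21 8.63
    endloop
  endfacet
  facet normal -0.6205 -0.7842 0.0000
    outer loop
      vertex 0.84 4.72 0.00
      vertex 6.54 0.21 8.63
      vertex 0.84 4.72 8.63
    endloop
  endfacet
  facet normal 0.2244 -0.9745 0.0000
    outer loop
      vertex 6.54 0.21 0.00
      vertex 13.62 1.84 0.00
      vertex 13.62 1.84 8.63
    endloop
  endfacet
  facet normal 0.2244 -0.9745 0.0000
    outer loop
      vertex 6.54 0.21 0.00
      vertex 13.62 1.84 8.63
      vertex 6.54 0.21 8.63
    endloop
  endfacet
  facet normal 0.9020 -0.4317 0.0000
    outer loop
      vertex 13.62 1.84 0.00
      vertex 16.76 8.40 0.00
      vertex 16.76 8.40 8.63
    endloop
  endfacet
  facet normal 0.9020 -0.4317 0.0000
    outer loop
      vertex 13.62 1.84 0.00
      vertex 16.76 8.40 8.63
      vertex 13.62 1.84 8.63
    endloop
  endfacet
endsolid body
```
; perimeter-only toolpath
G21 ; units = mm
G90 ; absolute positioning
G28 ; home
; layer 1
G0 Z1.08
G0 X16.76 Y8.40
G1 X13.59 Y14.95
G1 X6.49 Y16.55
G1 X0.82 Y12.00
G1 X0.84 Y4.72
G1 X6.54 Y0.21
G1 X13.62 Y1.84
G1 X16.76 Y8.40
; layer 2
G0 Z2.16
G0 X16.76 Y8.40
G1 X13.59 Y14.95
G1 X6.49 Y16.55
G1 X0.82 Y12.00
G1 X0.84 Y4.72
G1 X6.54 Y0.21
G1 X13.62 Y1.84
G1 X16.76 Y8.40
; layer 3
G0 Z3.24
G0 X16.76 Y8.40
G1 X13.59 Y14.95
G1 X6.49 Y16.55
G1 X0.82 Y12.00
G1 X0.84 Y4.72
G1 X6.54 Y0.21
G1 X13.62 Y1.84
G1 X16.76 Y8.40
; layer 4
G0 Z4.32
G0 X16.76 Y8.40
G1 X13.59 Y14.95
G1 X6.49 Y16.55
G1 X0.82 Y12.00
G1 X0.84 Y4.72
G1 X6.54 Y0.21
G1 X13.62 Y1.84
G1 X16.76 Y8.40
; layer 5
G0 Z5.39
G0 X16.76 Y8.40
G1 X13.59 Y14.95
G1 X6.49 Y16.55
G1 X0.82 Y12.00
G1 X0.84 Y4.72
G1 X6.54 Y0.21
G1 X13.62 Y1.84
G1 X16.76 Y8.40
; layer 6
G0 Z6.47
G0 X16.76 Y8.40
G1 X13.59 Y14.95
G1 X6.49 Y16.55
G1 X0.82 Y12.00
G1 X0.84 Y4.72
G1 X6.54 Y0.21
G1 X13.62 Y1.84
G1 X16.76 Y8.40
; layer 7
G0 Z7.55
G0 X16.76 Y8.40
G1 X13.59 Y14.95
G1 X6.49 Y16.55
G1 X0.82 Y12.00
G1 X0.84 Y4.72
G1 X6.54 Y0.21
G1 X13.62 Y1.84
G1 X16.76 Y8.40
; layer 8
G0 Z8.63
G0 X16.76 Y8.40
G1 X13.59 Y14.95
G1 X6.49 Y16.55
G1 X0.82 Y12.00
G1 X0.84 Y4.72
G1 X6.54 Y0.21
G1 X13.62 Y1.84
G1 X16.76 Y8.40
M2 ; end

The solid is a regular 7-sided prism (a cylinder approximated with 7 flat sides), circumscribed radius ≈ 8.38 mm, height ≈ 8.63 mm. Slicing at Δz = 1.08 mm — 8 equal slices spanning the solid's height, so layer i sits at z = i·h/8 — gives 8 non-empty perimeters. Each is a 7-segment closed polygon; G0 lifts to the layer z and rapids to the start vertex, then G1 traces the edges.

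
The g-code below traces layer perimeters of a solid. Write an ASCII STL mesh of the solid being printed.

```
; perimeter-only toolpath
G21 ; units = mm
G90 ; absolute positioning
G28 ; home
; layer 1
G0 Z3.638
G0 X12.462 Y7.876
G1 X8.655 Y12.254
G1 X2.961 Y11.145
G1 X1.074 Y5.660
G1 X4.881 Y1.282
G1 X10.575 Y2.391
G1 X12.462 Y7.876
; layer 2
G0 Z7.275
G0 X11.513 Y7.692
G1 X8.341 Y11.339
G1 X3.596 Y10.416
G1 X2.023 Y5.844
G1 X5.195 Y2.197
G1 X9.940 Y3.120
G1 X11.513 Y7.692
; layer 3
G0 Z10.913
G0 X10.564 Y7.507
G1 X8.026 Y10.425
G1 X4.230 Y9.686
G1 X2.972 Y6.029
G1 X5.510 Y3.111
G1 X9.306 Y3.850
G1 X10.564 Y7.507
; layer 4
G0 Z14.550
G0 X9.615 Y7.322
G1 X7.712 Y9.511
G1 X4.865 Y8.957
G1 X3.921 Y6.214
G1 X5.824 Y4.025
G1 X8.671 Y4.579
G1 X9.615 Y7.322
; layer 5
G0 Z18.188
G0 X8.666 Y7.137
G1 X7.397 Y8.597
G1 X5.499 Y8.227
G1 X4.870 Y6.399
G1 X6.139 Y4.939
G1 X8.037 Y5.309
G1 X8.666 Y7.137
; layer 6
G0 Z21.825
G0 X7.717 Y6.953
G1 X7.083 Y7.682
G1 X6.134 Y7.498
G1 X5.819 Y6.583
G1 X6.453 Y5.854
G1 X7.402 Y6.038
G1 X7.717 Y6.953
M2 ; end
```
solid part
  facet normal 0.0000 0.0000 -1.0000
    outer loop
      vertex 2.327 11.875 0.000
      vertex 8.970 13.168 0.000
      vertex 13.411 8.061 0.000
    endloop
  endfacet
  facet normal 0.0000 0.0000 -1.0000
    outer loop
      vertex 0.125 5.475 0.000
      vertex 2.327 11.875 0.000
      vertex 13.411 8.061 0.000
    endloop
  endfacet
  facet normal 0.0000 0.0000 -1.0000
    outer loop
      vertex 4.566 0.368 0.000
      vertex 0.125 5.475 0.000
      vertex 13.411 8.061 0.000
    endloop
  endfacet
  facet normal 0.0000 0.0000 -1.0000
    outer loop
      vertex 11.209 1.661 0.000
      vertex 4.566 0.368 0.000
      vertex 13.411 8.061 0.000
    endloop
  endfacet
  facet normal 0.7354 0.6395 0.2243
    outer loop
      vertex 13.411 8.061 0.000
      vertex 8.970 13.168 0.000
      vertex 6.768 6.768 25.463
    endloop
  endfacet
  facet normal -0.1862 0.9566 0.2243
    outer loop
      vertex 8.970 13.168 0.000
      vertex 2.327 11.875 0.000
      vertex 6.768 6.768 25.463
    endloop
  endfacet
  facet normal -0.9215 0.3171 0.2243
    outer loop
      vertex 2.327 11.875 0.000
      vertex 0.125 5.475 0.000
      vertex 6.768 6.768 25.463
    endloop
  endfacet
  facet normal -0.7354 -0.6395 0.2243
    outer loop
      vertex 0.125 5.475 0.000
      vertex 4.566 0.368 0.000
      vertex 6.768 6.768 25.463
    endloop
  endfacet
  facet normal 0.1862 -0.9566 0.2243
    outer loop
      vertex 4.566 0.368 0.000
      vertex 11.209 1.661 0.000
      vertex 6.768 6.768 25.463
    endloop
  endfacet
  facet normal 0.9215 -0.3171 0.2243
    outer loop
      vertex 11.209 1.661 0.000
      vertex 13.411 8.061 0.000
      vertex 6.768 6.768 25.463
    endloop
  endfacet
endsolid part

The G0 Z moves step by Δz≈3.638 mm. The G1 loops shrink linearly with z, so the solid tapers from its base footprint up to z≈25.5. Closing with a flat bottom cap and the tapered top and triangulating gives 10 facets — a regular 6-sided pyramid, base circumscribed radius ≈ 6.77 mm, apex at z ≈ 25.5 mm.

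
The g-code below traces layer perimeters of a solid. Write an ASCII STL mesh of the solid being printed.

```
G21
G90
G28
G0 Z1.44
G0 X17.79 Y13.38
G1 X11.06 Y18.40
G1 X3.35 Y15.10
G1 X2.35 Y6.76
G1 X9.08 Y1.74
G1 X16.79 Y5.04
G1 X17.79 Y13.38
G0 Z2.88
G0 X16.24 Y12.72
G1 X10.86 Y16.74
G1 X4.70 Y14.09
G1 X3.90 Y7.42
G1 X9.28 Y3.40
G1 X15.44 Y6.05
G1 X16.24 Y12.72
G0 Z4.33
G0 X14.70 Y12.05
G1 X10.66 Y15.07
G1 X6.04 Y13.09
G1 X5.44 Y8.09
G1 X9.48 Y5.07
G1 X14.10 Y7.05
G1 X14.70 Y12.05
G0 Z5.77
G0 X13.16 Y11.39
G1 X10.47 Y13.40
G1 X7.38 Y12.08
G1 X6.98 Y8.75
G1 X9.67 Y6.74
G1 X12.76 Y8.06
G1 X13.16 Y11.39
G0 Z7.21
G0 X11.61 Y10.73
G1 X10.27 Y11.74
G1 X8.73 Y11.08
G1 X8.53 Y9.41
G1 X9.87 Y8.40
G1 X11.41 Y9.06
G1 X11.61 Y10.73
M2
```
solid part
  facet normal 0.0000 0.0000 -1.0000
    outer loop
      vertex 2.01 16.10 0.00
      vertex 11.26 20.07 0.00
      vertex 19.33 14.04 0.00
    endloop
  endfacet
  facet normal 0.0000 0.0000 -1.0000
    outer loop
      vertex 0.81 6.10 0.00
      vertex 2.01 16.10 0.00
      vertex 19.33 14.04 0.00
    endloop
  endfacet
  facet normal 0.0000 0.0000 -1.0000
    outer loop
      vertex 8.88 0.07 0.00
      vertex 0.81 6.10 0.00
      vertex 19.33 14.04 0.00
    endloop
  endfacet
  facet normal 0.0000 0.0000 -1.0000
    outer loop
      vertex 18.13 4.04 0.00
      vertex 8.88 0.07 0.00
      vertex 19.33 14.04 0.00
    endloop
  endfacet
  facet normal 0.4215 0.5641 0.7101
    outer loop
      vertex 19.33 14.04 0.00
      vertex 11.26 20.07 0.00
      vertex 10.07 10.07 8.65
    endloop
  endfacet
  facet normal -0.2778 0.6472 0.7100
    outer loop
      vertex 11.26 20.07 0.00
      vertex 2.01 16.10 0.00
      vertex 10.07 10.07 8.65
    endloop
  endfacet
  facet normal -0.6992 0.0839 0.7100
    outer loop
      vertex 2.01 16.10 0.00
      vertex 0.81 6.10 0.00
      vertex 10.07 10.07 8.65
    endloop
  endfacet
  facet normal -0.4215 -0.5641 0.7101
    outer loop
      vertex 0.81 6.10 0.00
      vertex 8.88 0.07 0.00
      vertex 10.07 10.07 8.65
    endloop
  endfacet
  facet normal 0.2778 -0.6472 0.7100
    outer loop
      vertex 8.88 0.07 0.00
      vertex 18.13 4.04 0.00
      vertex 10.07 10.07 8.65
    endloop
  endfacet
  facet normal 0.6992 -0.0839 0.7100
    outer loop
      vertex 18.13 4.04 0.00
      vertex 19.33 14.04 0.00
      vertex 10.07 10.07 8.65
    endloop
  endfacet
endsolid part

The G0 Z moves step by Δz≈1.44 mm. The G1 loops shrink linearly with z, so the solid tapers from its base footprint up to z≈8.65. Closing with a flat bottom cap and the tapered top and triangulating gives 10 facets — a regular 6-sided pyramid, base circumscribed radius ≈ 10.1 mm, apex at z ≈ 8.65 mm.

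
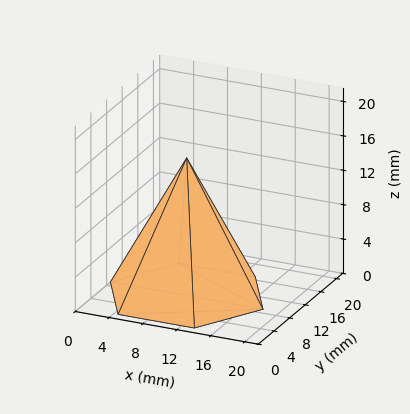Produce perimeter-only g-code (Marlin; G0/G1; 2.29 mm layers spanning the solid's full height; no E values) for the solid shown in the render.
Reading the render: the shape is a regular 6-sided pyramid, base circumscribed radius ≈ 9 mm, apex at z ≈ 16 mm (dimensions read to the nearest mm from the axis ticks). For the g-code, the solid's height is divided into equal slices at the stated Δz and each level perimeter traced with G1 moves after a G0 lift.

; perimeter-only toolpath
G21 ; units = mm
G90 ; absolute positioning
G28 ; home
; layer 1
G0 Z2.29
G0 X16.71 Y9.00
G1 X12.86 Y15.68
G1 X5.14 Y15.68
G1 X1.29 Y9.00
G1 X5.14 Y2.32
G1 X12.86 Y2.32
G1 X16.71 Y9.00
; layer 2
G0 Z4.57
G0 X15.43 Y9.00
G1 X12.21 Y14.56
G1 X5.79 Y14.56
G1 X2.57 Y9.00
G1 X5.79 Y3.44
G1 X12.21 Y3.44
G1 X15.43 Y9.00
; layer 3
G0 Z6.86
G0 X14.14 Y9.00
G1 X11.57 Y13.45
G1 X6.43 Y13.45
G1 X3.86 Y9.00
G1 X6.43 Y4.55
G1 X11.57 Y4.55
G1 X14.14 Y9.00
; layer 4
G0 Z9.14
G0 X12.86 Y9.00
G1 X10.93 Y12.34
G1 X7.07 Y12.34
G1 X5.14 Y9.00
G1 X7.07 Y5.66
G1 X10.93 Y5.66
G1 X12.86 Y9.00
; layer 5
G0 Z11.43
G0 X11.57 Y9.00
G1 X10.29 Y11.23
G1 X7.71 Y11.23
G1 X6.43 Y9.00
G1 X7.71 Y6.77
G1 X10.29 Y6.77
G1 X11.57 Y9.00
; layer 6
G0 Z13.71
G0 X10.29 Y9.00
G1 X9.64 Y10.11
G1 X8.36 Y10.11
G1 X7.71 Y9.00
G1 X8.36 Y7.89
G1 X9.64 Y7.89
G1 X10.29 Y9.00
M2 ; end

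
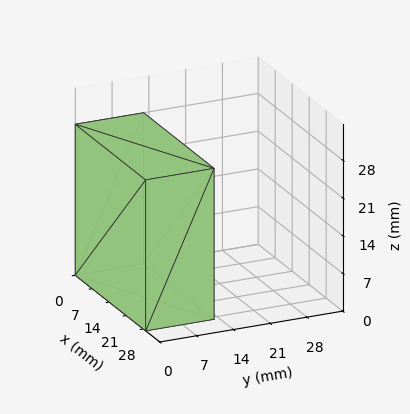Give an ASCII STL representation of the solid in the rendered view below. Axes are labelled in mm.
Reading the render: the shape is a rectangular box, roughly 29 × 13 mm footprint and 28 mm tall (dimensions read to the nearest mm from the axis ticks). For the STL, each face is triangulated and given an outward normal.

solid part
  facet normal 0.0000 0.0000 -1.0000
    outer loop
      vertex 29.000 13.000 0.000
      vertex 29.000 0.000 0.000
      vertex 0.000 0.000 0.000
    endloop
  endfacet
  facet normal 0.0000 0.0000 -1.0000
    outer loop
      vertex 0.000 13.000 0.000
      vertex 29.000 13.000 0.000
      vertex 0.000 0.000 0.000
    endloop
  endfacet
  facet normal 0.0000 0.0000 1.0000
    outer loop
      vertex 0.000 0.000 28.000
      vertex 29.000 0.000 28.000
      vertex 29.000 13.000 28.000
    endloop
  endfacet
  facet normal 0.0000 0.0000 1.0000
    outer loop
      vertex 0.000 0.000 28.000
      vertex 29.000 13.000 28.000
      vertex 0.000 13.000 28.000
    endloop
  endfacet
  facet normal 0.0000 -1.0000 0.0000
    outer loop
      vertex 0.000 0.000 0.000
      vertex 29.000 0.000 0.000
      vertex 29.000 0.000 28.000
    endloop
  endfacet
  facet normal 0.0000 -1.0000 0.0000
    outer loop
      vertex 0.000 0.000 0.000
      vertex 29.000 0.000 28.000
      vertex 0.000 0.000 28.000
    endloop
  endfacet
  facet normal 0.0000 1.0000 0.0000
    outer loop
      vertex 29.000 13.000 28.000
      vertex 29.000 13.000 0.000
      vertex 0.000 13.000 0.000
    endloop
  endfacet
  facet normal 0.0000 1.0000 0.0000
    outer loop
      vertex 0.000 13.000 28.000
      vertex 29.000 13.000 28.000
      vertex 0.000 13.000 0.000
    endloop
  endfacet
  facet normal -1.0000 0.0000 0.0000
    outer loop
      vertex 0.000 13.000 28.000
      vertex 0.000 13.000 0.000
      vertex 0.000 0.000 0.000
    endloop
  endfacet
  facet normal -1.0000 0.0000 0.0000
    outer loop
      vertex 0.000 0.000 28.000
      vertex 0.000 13.000 28.000
      vertex 0.000 0.000 0.000
    endloop
  endfacet
  facet normal 1.0000 0.0000 0.0000
    outer loop
      vertex 29.000 0.000 0.000
      vertex 29.000 13.000 0.000
      vertex 29.000 13.000 28.000
    endloop
  endfacet
  facet normal 1.0000 0.0000 0.0000
    outer loop
      vertex 29.000 0.000 0.000
      vertex 29.000 13.000 28.000
      vertex 29.000 0.000 28.000
    endloop
  endfacet
endsolid part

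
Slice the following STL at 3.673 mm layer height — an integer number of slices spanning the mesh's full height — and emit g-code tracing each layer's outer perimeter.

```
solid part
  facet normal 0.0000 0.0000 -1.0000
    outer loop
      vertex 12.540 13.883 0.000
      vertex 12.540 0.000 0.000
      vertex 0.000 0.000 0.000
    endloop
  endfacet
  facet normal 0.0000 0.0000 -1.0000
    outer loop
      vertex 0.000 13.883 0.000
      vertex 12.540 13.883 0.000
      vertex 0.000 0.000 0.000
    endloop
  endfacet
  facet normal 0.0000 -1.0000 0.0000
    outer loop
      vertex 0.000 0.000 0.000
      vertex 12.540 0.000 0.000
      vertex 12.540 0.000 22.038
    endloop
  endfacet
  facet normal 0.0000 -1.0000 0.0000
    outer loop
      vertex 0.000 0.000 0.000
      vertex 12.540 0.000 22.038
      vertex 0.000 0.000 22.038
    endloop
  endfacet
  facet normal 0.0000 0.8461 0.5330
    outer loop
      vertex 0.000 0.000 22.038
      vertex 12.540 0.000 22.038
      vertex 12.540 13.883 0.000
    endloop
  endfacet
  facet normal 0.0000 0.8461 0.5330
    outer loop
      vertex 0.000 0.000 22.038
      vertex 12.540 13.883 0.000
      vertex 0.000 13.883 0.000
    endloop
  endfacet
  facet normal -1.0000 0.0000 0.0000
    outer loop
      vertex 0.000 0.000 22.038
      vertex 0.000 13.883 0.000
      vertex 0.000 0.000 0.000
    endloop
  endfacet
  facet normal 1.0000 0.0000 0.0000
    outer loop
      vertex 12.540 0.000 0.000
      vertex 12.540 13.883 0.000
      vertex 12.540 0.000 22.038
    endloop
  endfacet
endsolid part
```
; perimeter-only toolpath
G21 ; units = mm
G90 ; absolute positioning
G28 ; home
; layer 1
G0 Z3.673
G0 X0.000 Y0.000
G1 X12.540 Y0.000
G1 X12.540 Y11.569
G1 X0.000 Y11.569
G1 X0.000 Y0.000
; layer 2
G0 Z7.346
G0 X0.000 Y0.000
G1 X12.540 Y0.000
G1 X12.540 Y9.255
G1 X0.000 Y9.255
G1 X0.000 Y0.000
; layer 3
G0 Z11.019
G0 X0.000 Y0.000
G1 X12.540 Y0.000
G1 X12.540 Y6.941
G1 X0.000 Y6.941
G1 X0.000 Y0.000
; layer 4
G0 Z14.692
G0 X0.000 Y0.000
G1 X12.540 Y0.000
G1 X12.540 Y4.628
G1 X0.000 Y4.628
G1 X0.000 Y0.000
; layer 5
G0 Z18.365
G0 X0.000 Y0.000
G1 X12.540 Y0.000
G1 X12.540 Y2.314
G1 X0.000 Y2.314
G1 X0.000 Y0.000
M2 ; end

The solid is a wedge (ramp): 12.5 × 13.9 mm base, rising to 22 mm along the y=0 edge and sloping linearly to z=0 at y=13.9. Slicing at Δz = 3.673 mm — 6 equal slices spanning the solid's height, so layer i sits at z = i·h/6 — gives 5 non-empty perimeters. Each is a 4-segment closed polygon; G0 lifts to the layer z and rapids to the start vertex, then G1 traces the edges. The cross-section shrinks linearly with z (the slice at the apex is degenerate and omitted).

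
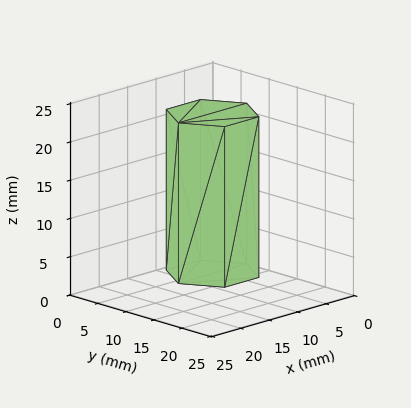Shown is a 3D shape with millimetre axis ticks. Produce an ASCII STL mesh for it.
Reading the render: the shape is a regular 6-sided prism (a cylinder approximated with 6 flat sides), circumscribed radius ≈ 6 mm, height ≈ 21 mm (dimensions read to the nearest mm from the axis ticks). For the STL, each face is triangulated and given an outward normal.

solid part
  facet normal 0.0000 0.0000 -1.0000
    outer loop
      vertex 3.000 11.196 0.000
      vertex 9.000 11.196 0.000
      vertex 12.000 6.000 0.000
    endloop
  endfacet
  facet normal 0.0000 0.0000 -1.0000
    outer loop
      vertex 0.000 6.000 0.000
      vertex 3.000 11.196 0.000
      vertex 12.000 6.000 0.000
    endloop
  endfacet
  facet normal 0.0000 0.0000 -1.0000
    outer loop
      vertex 3.000 0.804 0.000
      vertex 0.000 6.000 0.000
      vertex 12.000 6.000 0.000
    endloop
  endfacet
  facet normal 0.0000 0.0000 -1.0000
    outer loop
      vertex 9.000 0.804 0.000
      vertex 3.000 0.804 0.000
      vertex 12.000 6.000 0.000
    endloop
  endfacet
  facet normal 0.0000 0.0000 1.0000
    outer loop
      vertex 12.000 6.000 21.000
      vertex 9.000 11.196 21.000
      vertex 3.000 11.196 21.000
    endloop
  endfacet
  facet normal 0.0000 0.0000 1.0000
    outer loop
      vertex 12.000 6.000 21.000
      vertex 3.000 11.196 21.000
      vertex 0.000 6.000 21.000
    endloop
  endfacet
  facet normal 0.0000 0.0000 1.0000
    outer loop
      vertex 12.000 6.000 21.000
      vertex 0.000 6.000 21.000
      vertex 3.000 0.804 21.000
    endloop
  endfacet
  facet normal 0.0000 0.0000 1.0000
    outer loop
      vertex 12.000 6.000 21.000
      vertex 3.000 0.804 21.000
      vertex 9.000 0.804 21.000
    endloop
  endfacet
  facet normal 0.8660 0.5000 0.0000
    outer loop
      vertex 12.000 6.000 0.000
      vertex 9.000 11.196 0.000
      vertex 9.000 11.196 21.000
    endloop
  endfacet
  facet normal 0.8660 0.5000 0.0000
    outer loop
      vertex 12.000 6.000 0.000
      vertex 9.000 11.196 21.000
      vertex 12.000 6.000 21.000
    endloop
  endfacet
  facet normal 0.0000 1.0000 0.0000
    outer loop
      vertex 9.000 11.196 0.000
      vertex 3.000 11.196 0.000
      vertex 3.000 11.196 21.000
    endloop
  endfacet
  facet normal 0.0000 1.0000 0.0000
    outer loop
      vertex 9.000 11.196 0.000
      vertex 3.000 11.196 21.000
      vertex 9.000 11.196 21.000
    endloop
  endfacet
  facet normal -0.8660 0.5000 0.0000
    outer loop
      vertex 3.000 11.196 0.000
      vertex 0.000 6.000 0.000
      vertex 0.000 6.000 21.000
    endloop
  endfacet
  facet normal -0.8660 0.5000 0.0000
    outer loop
      vertex 3.000 11.196 0.000
      vertex 0.000 6.000 21.000
      vertex 3.000 11.196 21.000
    endloop
  endfacet
  facet normal -0.8660 -0.5000 0.0000
    outer loop
      vertex 0.000 6.000 0.000
      vertex 3.000 0.804 0.000
      vertex 3.000 0.804 21.000
    endloop
  endfacet
  facet normal -0.8660 -0.5000 0.0000
    outer loop
      vertex 0.000 6.000 0.000
      vertex 3.000 0.804 21.000
      vertex 0.000 6.000 21.000
    endloop
  endfacet
  facet normal 0.0000 -1.0000 0.0000
    outer loop
      vertex 3.000 0.804 0.000
      vertex 9.000 0.804 0.000
      vertex 9.000 0.804 21.000
    endloop
  endfacet
  facet normal 0.0000 -1.0000 0.0000
    outer loop
      vertex 3.000 0.804 0.000
      vertex 9.000 0.804 21.000
      vertex 3.000 0.804 21.000
    endloop
  endfacet
  facet normal 0.8660 -0.5000 0.0000
    outer loop
      vertex 9.000 0.804 0.000
      vertex 12.000 6.000 0.000
      vertex 12.000 6.000 21.000
    endloop
  endfacet
  facet normal 0.8660 -0.5000 0.0000
    outer loop
      vertex 9.000 0.804 0.000
      vertex 12.000 6.000 21.000
      vertex 9.000 0.804 21.000
    endloop
  endfacet
endsolid part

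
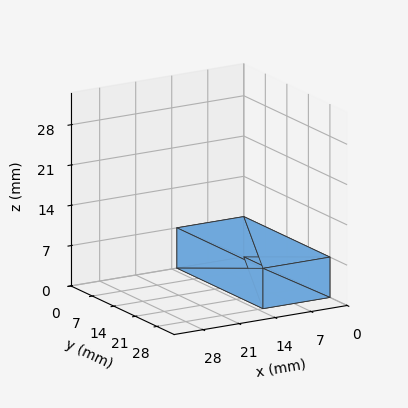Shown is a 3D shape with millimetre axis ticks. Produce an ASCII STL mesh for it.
Reading the render: the shape is a rectangular box, roughly 13 × 28 mm footprint and 7 mm tall (dimensions read to the nearest mm from the axis ticks). For the STL, each face is triangulated and given an outward normal.

solid part
  facet normal 0.0000 0.0000 -1.0000
    outer loop
      vertex 13.0 28.0 0.0
      vertex 13.0 0.0 0.0
      vertex 0.0 0.0 0.0
    endloop
  endfacet
  facet normal 0.0000 0.0000 -1.0000
    outer loop
      vertex 0.0 28.0 0.0
      vertex 13.0 28.0 0.0
      vertex 0.0 0.0 0.0
    endloop
  endfacet
  facet normal 0.0000 0.0000 1.0000
    outer loop
      vertex 0.0 0.0 7.0
      vertex 13.0 0.0 7.0
      vertex 13.0 28.0 7.0
    endloop
  endfacet
  facet normal 0.0000 0.0000 1.0000
    outer loop
      vertex 0.0 0.0 7.0
      vertex 13.0 28.0 7.0
      vertex 0.0 28.0 7.0
    endloop
  endfacet
  facet normal 0.0000 -1.0000 0.0000
    outer loop
      vertex 0.0 0.0 0.0
      vertex 13.0 0.0 0.0
      vertex 13.0 0.0 7.0
    endloop
  endfacet
  facet normal 0.0000 -1.0000 0.0000
    outer loop
      vertex 0.0 0.0 0.0
      vertex 13.0 0.0 7.0
      vertex 0.0 0.0 7.0
    endloop
  endfacet
  facet normal 0.0000 1.0000 0.0000
    outer loop
      vertex 13.0 28.0 7.0
      vertex 13.0 28.0 0.0
      vertex 0.0 28.0 0.0
    endloop
  endfacet
  facet normal 0.0000 1.0000 0.0000
    outer loop
      vertex 0.0 28.0 7.0
      vertex 13.0 28.0 7.0
      vertex 0.0 28.0 0.0
    endloop
  endfacet
  facet normal -1.0000 0.0000 0.0000
    outer loop
      vertex 0.0 28.0 7.0
      vertex 0.0 28.0 0.0
      vertex 0.0 0.0 0.0
    endloop
  endfacet
  facet normal -1.0000 0.0000 0.0000
    outer loop
      vertex 0.0 0.0 7.0
      vertex 0.0 28.0 7.0
      vertex 0.0 0.0 0.0
    endloop
  endfacet
  facet normal 1.0000 0.0000 0.0000
    outer loop
      vertex 13.0 0.0 0.0
      vertex 13.0 28.0 0.0
      vertex 13.0 28.0 7.0
    endloop
  endfacet
  facet normal 1.0000 0.0000 0.0000
    outer loop
      vertex 13.0 0.0 0.0
      vertex 13.0 28.0 7.0
      vertex 13.0 0.0 7.0
    endloop
  endfacet
endsolid part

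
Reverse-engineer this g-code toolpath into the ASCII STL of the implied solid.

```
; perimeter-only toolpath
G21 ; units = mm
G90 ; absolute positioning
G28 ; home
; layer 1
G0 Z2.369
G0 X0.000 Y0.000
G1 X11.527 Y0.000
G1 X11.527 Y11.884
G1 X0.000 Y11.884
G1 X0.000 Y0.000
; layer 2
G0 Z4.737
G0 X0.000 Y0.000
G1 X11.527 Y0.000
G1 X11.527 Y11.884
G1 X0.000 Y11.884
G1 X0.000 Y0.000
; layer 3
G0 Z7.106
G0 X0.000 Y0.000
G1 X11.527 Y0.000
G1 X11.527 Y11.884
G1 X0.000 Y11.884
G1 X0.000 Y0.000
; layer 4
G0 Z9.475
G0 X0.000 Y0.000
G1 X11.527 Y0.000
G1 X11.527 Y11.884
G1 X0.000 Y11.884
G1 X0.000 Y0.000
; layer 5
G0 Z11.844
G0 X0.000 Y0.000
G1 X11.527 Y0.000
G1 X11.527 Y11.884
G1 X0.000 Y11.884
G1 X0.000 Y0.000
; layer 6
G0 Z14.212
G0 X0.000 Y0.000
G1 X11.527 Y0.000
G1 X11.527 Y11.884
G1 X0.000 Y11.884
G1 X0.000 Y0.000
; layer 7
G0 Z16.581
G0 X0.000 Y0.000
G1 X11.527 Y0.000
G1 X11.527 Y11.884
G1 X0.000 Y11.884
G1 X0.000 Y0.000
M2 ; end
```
solid part
  facet normal 0.0000 0.0000 -1.0000
    outer loop
      vertex 11.527 11.884 0.000
      vertex 11.527 0.000 0.000
      vertex 0.000 0.000 0.000
    endloop
  endfacet
  facet normal 0.0000 0.0000 -1.0000
    outer loop
      vertex 0.000 11.884 0.000
      vertex 11.527 11.884 0.000
      vertex 0.000 0.000 0.000
    endloop
  endfacet
  facet normal 0.0000 0.0000 1.0000
    outer loop
      vertex 0.000 0.000 16.581
      vertex 11.527 0.000 16.581
      vertex 11.527 11.884 16.581
    endloop
  endfacet
  facet normal 0.0000 0.0000 1.0000
    outer loop
      vertex 0.000 0.000 16.581
      vertex 11.527 11.884 16.581
      vertex 0.000 11.884 16.581
    endloop
  endfacet
  facet normal 0.0000 -1.0000 0.0000
    outer loop
      vertex 0.000 0.000 0.000
      vertex 11.527 0.000 0.000
      vertex 11.527 0.000 16.581
    endloop
  endfacet
  facet normal 0.0000 -1.0000 0.0000
    outer loop
      vertex 0.000 0.000 0.000
      vertex 11.527 0.000 16.581
      vertex 0.000 0.000 16.581
    endloop
  endfacet
  facet normal 0.0000 1.0000 0.0000
    outer loop
      vertex 11.527 11.884 16.581
      vertex 11.527 11.884 0.000
      vertex 0.000 11.884 0.000
    endloop
  endfacet
  facet normal 0.0000 1.0000 0.0000
    outer loop
      vertex 0.000 11.884 16.581
      vertex 11.527 11.884 16.581
      vertex 0.000 11.884 0.000
    endloop
  endfacet
  facet normal -1.0000 0.0000 0.0000
    outer loop
      vertex 0.000 11.884 16.581
      vertex 0.000 11.884 0.000
      vertex 0.000 0.000 0.000
    endloop
  endfacet
  facet normal -1.0000 0.0000 0.0000
    outer loop
      vertex 0.000 0.000 16.581
      vertex 0.000 11.884 16.581
      vertex 0.000 0.000 0.000
    endloop
  endfacet
  facet normal 1.0000 0.0000 0.0000
    outer loop
      vertex 11.527 0.000 0.000
      vertex 11.527 11.884 0.000
      vertex 11.527 11.884 16.581
    endloop
  endfacet
  facet normal 1.0000 0.0000 0.0000
    outer loop
      vertex 11.527 0.000 0.000
      vertex 11.527 11.884 16.581
      vertex 11.527 0.000 16.581
    endloop
  endfacet
endsolid part

The G0 Z moves step by Δz≈2.369 mm. Every layer's G1 loop is the same polygon, so the solid is a straight extrusion of it from z=0 to z≈16.6. Closing with flat bottom and top caps and triangulating gives 12 facets — a rectangular box, roughly 11.5 × 11.9 mm footprint and 16.6 mm tall.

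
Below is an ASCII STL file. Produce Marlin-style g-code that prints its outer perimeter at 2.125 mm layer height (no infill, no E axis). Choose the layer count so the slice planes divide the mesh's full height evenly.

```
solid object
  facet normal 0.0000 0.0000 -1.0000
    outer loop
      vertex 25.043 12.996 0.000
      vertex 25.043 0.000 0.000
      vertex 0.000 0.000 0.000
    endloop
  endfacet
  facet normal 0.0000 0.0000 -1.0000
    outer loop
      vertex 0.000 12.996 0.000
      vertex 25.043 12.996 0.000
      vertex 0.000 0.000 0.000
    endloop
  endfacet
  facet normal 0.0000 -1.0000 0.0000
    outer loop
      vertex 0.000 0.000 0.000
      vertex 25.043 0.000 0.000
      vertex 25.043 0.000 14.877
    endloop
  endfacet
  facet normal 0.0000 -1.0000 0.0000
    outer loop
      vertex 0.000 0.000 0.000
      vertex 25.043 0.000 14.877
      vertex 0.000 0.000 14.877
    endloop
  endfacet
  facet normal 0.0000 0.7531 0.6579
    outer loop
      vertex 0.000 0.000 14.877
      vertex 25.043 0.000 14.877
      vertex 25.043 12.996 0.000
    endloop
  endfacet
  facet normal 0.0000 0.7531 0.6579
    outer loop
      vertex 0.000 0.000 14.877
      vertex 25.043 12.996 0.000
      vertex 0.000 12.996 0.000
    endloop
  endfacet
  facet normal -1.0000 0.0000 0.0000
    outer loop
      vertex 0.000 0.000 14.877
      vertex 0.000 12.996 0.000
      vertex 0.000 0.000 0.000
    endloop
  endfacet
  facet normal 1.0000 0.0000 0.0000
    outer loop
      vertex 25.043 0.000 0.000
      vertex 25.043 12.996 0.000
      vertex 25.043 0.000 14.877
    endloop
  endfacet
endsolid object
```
; perimeter-only toolpath
G21 ; units = mm
G90 ; absolute positioning
G28 ; home
; layer 1
G0 Z2.125
G0 X0.000 Y0.000
G1 X25.043 Y0.000
G1 X25.043 Y11.139
G1 X0.000 Y11.139
G1 X0.000 Y0.000
; layer 2
G0 Z4.251
G0 X0.000 Y0.000
G1 X25.043 Y0.000
G1 X25.043 Y9.283
G1 X0.000 Y9.283
G1 X0.000 Y0.000
; layer 3
G0 Z6.376
G0 X0.000 Y0.000
G1 X25.043 Y0.000
G1 X25.043 Y7.426
G1 X0.000 Y7.426
G1 X0.000 Y0.000
; layer 4
G0 Z8.501
G0 X0.000 Y0.000
G1 X25.043 Y0.000
G1 X25.043 Y5.570
G1 X0.000 Y5.570
G1 X0.000 Y0.000
; layer 5
G0 Z10.626
G0 X0.000 Y0.000
G1 X25.043 Y0.000
G1 X25.043 Y3.713
G1 X0.000 Y3.713
G1 X0.000 Y0.000
; layer 6
G0 Z12.752
G0 X0.000 Y0.000
G1 X25.043 Y0.000
G1 X25.043 Y1.857
G1 X0.000 Y1.857
G1 X0.000 Y0.000
M2 ; end

The solid is a wedge (ramp): 25 × 13 mm base, rising to 14.9 mm along the y=0 edge and sloping linearly to z=0 at y=13. Slicing at Δz = 2.125 mm — 7 equal slices spanning the solid's height, so layer i sits at z = i·h/7 — gives 6 non-empty perimeters. Each is a 4-segment closed polygon; G0 lifts to the layer z and rapids to the start vertex, then G1 traces the edges. The cross-section shrinks linearly with z (the slice at the apex is degenerate and omitted).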